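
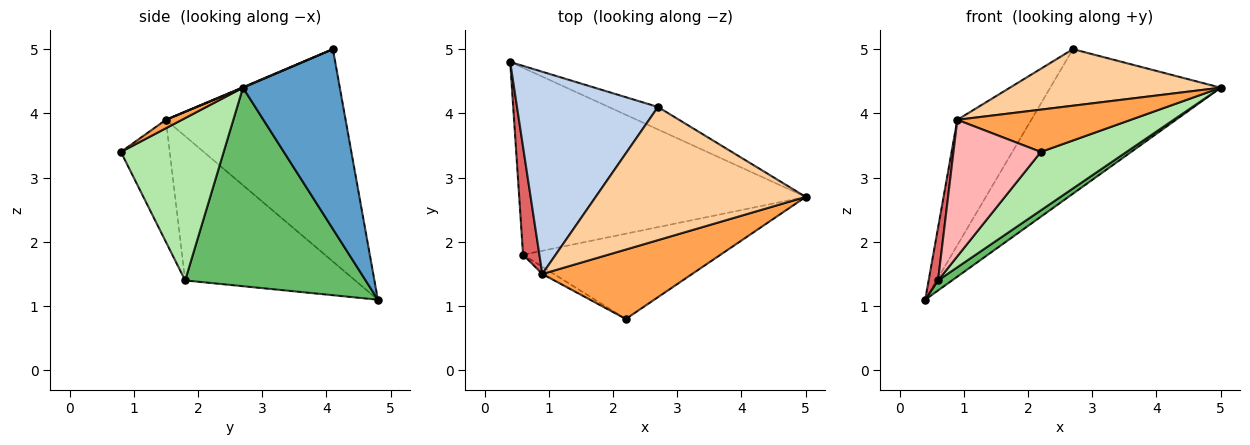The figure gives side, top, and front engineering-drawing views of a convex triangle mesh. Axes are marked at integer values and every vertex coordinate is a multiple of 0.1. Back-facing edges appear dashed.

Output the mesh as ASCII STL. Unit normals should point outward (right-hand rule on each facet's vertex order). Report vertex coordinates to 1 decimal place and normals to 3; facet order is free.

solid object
 facet normal 0.490 0.862 -0.134
  outer loop
   vertex 2.7 4.1 5.0
   vertex 5.0 2.7 4.4
   vertex 0.4 4.8 1.1
  endloop
 endfacet
 facet normal -0.788 0.324 0.523
  outer loop
   vertex 0.9 1.5 3.9
   vertex 2.7 4.1 5.0
   vertex 0.4 4.8 1.1
  endloop
 endfacet
 facet normal 0.048 -0.520 0.853
  outer loop
   vertex 0.9 1.5 3.9
   vertex 2.2 0.8 3.4
   vertex 5.0 2.7 4.4
  endloop
 endfacet
 facet normal 0.002 -0.391 0.920
  outer loop
   vertex 0.9 1.5 3.9
   vertex 5.0 2.7 4.4
   vertex 2.7 4.1 5.0
  endloop
 endfacet
 facet normal 0.569 -0.044 -0.821
  outer loop
   vertex 0.6 1.8 1.4
   vertex 0.4 4.8 1.1
   vertex 5.0 2.7 4.4
  endloop
 endfacet
 facet normal 0.561 -0.468 -0.683
  outer loop
   vertex 0.6 1.8 1.4
   vertex 5.0 2.7 4.4
   vertex 2.2 0.8 3.4
  endloop
 endfacet
 facet normal -0.992 -0.055 0.112
  outer loop
   vertex 0.6 1.8 1.4
   vertex 0.9 1.5 3.9
   vertex 0.4 4.8 1.1
  endloop
 endfacet
 facet normal -0.487 -0.872 -0.046
  outer loop
   vertex 0.6 1.8 1.4
   vertex 2.2 0.8 3.4
   vertex 0.9 1.5 3.9
  endloop
 endfacet
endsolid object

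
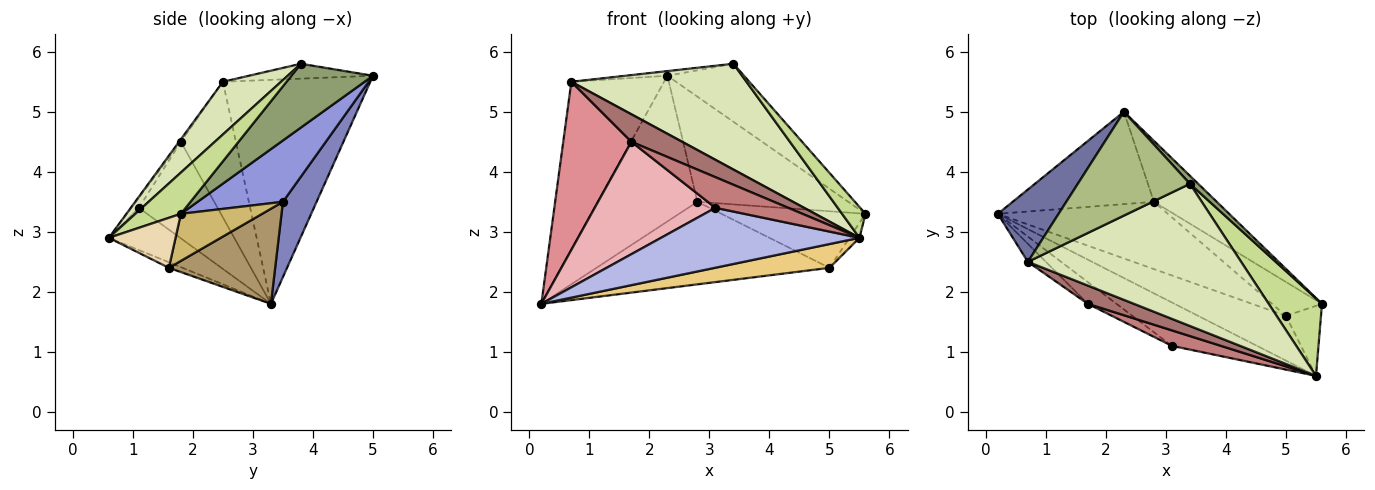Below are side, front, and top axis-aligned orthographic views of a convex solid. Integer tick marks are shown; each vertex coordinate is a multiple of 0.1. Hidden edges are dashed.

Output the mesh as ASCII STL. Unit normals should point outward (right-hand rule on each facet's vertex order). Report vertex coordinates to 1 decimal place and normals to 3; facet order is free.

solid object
 facet normal -0.825 0.519 0.224
  outer loop
   vertex 0.7 2.5 5.5
   vertex 2.3 5.0 5.6
   vertex 0.2 3.3 1.8
  endloop
 endfacet
 facet normal 0.274 0.812 -0.515
  outer loop
   vertex 2.8 3.5 3.5
   vertex 0.2 3.3 1.8
   vertex 2.3 5.0 5.6
  endloop
 endfacet
 facet normal 0.440 0.777 -0.450
  outer loop
   vertex 2.8 3.5 3.5
   vertex 2.3 5.0 5.6
   vertex 5.6 1.8 3.3
  endloop
 endfacet
 facet normal -0.279 -0.778 -0.563
  outer loop
   vertex 3.1 1.1 3.4
   vertex 0.2 3.3 1.8
   vertex 5.5 0.6 2.9
  endloop
 endfacet
 facet normal 0.726 0.681 0.094
  outer loop
   vertex 3.4 3.8 5.8
   vertex 5.6 1.8 3.3
   vertex 2.3 5.0 5.6
  endloop
 endfacet
 facet normal -0.131 0.045 0.990
  outer loop
   vertex 3.4 3.8 5.8
   vertex 2.3 5.0 5.6
   vertex 0.7 2.5 5.5
  endloop
 endfacet
 facet normal 0.584 -0.300 0.754
  outer loop
   vertex 3.4 3.8 5.8
   vertex 5.5 0.6 2.9
   vertex 5.6 1.8 3.3
  endloop
 endfacet
 facet normal 0.194 -0.586 0.787
  outer loop
   vertex 3.4 3.8 5.8
   vertex 0.7 2.5 5.5
   vertex 5.5 0.6 2.9
  endloop
 endfacet
 facet normal 0.333 0.731 -0.596
  outer loop
   vertex 5.0 1.6 2.4
   vertex 0.2 3.3 1.8
   vertex 2.8 3.5 3.5
  endloop
 endfacet
 facet normal 0.436 0.772 -0.462
  outer loop
   vertex 5.0 1.6 2.4
   vertex 2.8 3.5 3.5
   vertex 5.6 1.8 3.3
  endloop
 endfacet
 facet normal -0.056 -0.469 -0.882
  outer loop
   vertex 5.0 1.6 2.4
   vertex 5.5 0.6 2.9
   vertex 0.2 3.3 1.8
  endloop
 endfacet
 facet normal 0.813 0.122 -0.569
  outer loop
   vertex 5.0 1.6 2.4
   vertex 5.6 1.8 3.3
   vertex 5.5 0.6 2.9
  endloop
 endfacet
 facet normal -0.030 -0.833 0.553
  outer loop
   vertex 1.7 1.8 4.5
   vertex 5.5 0.6 2.9
   vertex 0.7 2.5 5.5
  endloop
 endfacet
 facet normal -0.092 -0.889 0.449
  outer loop
   vertex 1.7 1.8 4.5
   vertex 3.1 1.1 3.4
   vertex 5.5 0.6 2.9
  endloop
 endfacet
 facet normal -0.626 -0.775 -0.083
  outer loop
   vertex 1.7 1.8 4.5
   vertex 0.7 2.5 5.5
   vertex 0.2 3.3 1.8
  endloop
 endfacet
 facet normal -0.539 -0.827 -0.160
  outer loop
   vertex 1.7 1.8 4.5
   vertex 0.2 3.3 1.8
   vertex 3.1 1.1 3.4
  endloop
 endfacet
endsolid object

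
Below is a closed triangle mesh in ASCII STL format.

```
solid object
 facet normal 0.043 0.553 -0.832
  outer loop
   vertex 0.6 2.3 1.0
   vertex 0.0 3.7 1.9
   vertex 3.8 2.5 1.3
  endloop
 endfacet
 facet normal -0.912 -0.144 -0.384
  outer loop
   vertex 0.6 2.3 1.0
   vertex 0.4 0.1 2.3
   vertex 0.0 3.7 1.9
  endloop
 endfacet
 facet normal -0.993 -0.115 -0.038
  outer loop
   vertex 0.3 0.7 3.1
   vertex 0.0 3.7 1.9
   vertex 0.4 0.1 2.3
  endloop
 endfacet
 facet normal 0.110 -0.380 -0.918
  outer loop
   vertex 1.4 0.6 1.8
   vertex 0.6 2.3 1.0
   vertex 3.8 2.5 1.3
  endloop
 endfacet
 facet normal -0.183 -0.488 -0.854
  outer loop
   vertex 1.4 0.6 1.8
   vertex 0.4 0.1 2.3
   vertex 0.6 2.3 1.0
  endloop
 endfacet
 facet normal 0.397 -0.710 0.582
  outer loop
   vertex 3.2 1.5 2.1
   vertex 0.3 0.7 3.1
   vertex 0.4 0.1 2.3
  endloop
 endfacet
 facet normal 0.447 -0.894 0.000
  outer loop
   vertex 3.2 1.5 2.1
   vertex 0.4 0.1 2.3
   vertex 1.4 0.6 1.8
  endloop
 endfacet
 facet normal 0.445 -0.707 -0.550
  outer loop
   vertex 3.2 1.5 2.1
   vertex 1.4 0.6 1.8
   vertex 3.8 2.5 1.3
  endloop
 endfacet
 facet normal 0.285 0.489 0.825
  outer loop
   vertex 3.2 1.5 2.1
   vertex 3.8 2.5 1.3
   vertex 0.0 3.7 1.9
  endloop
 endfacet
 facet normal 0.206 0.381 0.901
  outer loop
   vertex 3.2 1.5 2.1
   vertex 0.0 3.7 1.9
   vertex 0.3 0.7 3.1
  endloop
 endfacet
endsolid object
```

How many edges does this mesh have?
15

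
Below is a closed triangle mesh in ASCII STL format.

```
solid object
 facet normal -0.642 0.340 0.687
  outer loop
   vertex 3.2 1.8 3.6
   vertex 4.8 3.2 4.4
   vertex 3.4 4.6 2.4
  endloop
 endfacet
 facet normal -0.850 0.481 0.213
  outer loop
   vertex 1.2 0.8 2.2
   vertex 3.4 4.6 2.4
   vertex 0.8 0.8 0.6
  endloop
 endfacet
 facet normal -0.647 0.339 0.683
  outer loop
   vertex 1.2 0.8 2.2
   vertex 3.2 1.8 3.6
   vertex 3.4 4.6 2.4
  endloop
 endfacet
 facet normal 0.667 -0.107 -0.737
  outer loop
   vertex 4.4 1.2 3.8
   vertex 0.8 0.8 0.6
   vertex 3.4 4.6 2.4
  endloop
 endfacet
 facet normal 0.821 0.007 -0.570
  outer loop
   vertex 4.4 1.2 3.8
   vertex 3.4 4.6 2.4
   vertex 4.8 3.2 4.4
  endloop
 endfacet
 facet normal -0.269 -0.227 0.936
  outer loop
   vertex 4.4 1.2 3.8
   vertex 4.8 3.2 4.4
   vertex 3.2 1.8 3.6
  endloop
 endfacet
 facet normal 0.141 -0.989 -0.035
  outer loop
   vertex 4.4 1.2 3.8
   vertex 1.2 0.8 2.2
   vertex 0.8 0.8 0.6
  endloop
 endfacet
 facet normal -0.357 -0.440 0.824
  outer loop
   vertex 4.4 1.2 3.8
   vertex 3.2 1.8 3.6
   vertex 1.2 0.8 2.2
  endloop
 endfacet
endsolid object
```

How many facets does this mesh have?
8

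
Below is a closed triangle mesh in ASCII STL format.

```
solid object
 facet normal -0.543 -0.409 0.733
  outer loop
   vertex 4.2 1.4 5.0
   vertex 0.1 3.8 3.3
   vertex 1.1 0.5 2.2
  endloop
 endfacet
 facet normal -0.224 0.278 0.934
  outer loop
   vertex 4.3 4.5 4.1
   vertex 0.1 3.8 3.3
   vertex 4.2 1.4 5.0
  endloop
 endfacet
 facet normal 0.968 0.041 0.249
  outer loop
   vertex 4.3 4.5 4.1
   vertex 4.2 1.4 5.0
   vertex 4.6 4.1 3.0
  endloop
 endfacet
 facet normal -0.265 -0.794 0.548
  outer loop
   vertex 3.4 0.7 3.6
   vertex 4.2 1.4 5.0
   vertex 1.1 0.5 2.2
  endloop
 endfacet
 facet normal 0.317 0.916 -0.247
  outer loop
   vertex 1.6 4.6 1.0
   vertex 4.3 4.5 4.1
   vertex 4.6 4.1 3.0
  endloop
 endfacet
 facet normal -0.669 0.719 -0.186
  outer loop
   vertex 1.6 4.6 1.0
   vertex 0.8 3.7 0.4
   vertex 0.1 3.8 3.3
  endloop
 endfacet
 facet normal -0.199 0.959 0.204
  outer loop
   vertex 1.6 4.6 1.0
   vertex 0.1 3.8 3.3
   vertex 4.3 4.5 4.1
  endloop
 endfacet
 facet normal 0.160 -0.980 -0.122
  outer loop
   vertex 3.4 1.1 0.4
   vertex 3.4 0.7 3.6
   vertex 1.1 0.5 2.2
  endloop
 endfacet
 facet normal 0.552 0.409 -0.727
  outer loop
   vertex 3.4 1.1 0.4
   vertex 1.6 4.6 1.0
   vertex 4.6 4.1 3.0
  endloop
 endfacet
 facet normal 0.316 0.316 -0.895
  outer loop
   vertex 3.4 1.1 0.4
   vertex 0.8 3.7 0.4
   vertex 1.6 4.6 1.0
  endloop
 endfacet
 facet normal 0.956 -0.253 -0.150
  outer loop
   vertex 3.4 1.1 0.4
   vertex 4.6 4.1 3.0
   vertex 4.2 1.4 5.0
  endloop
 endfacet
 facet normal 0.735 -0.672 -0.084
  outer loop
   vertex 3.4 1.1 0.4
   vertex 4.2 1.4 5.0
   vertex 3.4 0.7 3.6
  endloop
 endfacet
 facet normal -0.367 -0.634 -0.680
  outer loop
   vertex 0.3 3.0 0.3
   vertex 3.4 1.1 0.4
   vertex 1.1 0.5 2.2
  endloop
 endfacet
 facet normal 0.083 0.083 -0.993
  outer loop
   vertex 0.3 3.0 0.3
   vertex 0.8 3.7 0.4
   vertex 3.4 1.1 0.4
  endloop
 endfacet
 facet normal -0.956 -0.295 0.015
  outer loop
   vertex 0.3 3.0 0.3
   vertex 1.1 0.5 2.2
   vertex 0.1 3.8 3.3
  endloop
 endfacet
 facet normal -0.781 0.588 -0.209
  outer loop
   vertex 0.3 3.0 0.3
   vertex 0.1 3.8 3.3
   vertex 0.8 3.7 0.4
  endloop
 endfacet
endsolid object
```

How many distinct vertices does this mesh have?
10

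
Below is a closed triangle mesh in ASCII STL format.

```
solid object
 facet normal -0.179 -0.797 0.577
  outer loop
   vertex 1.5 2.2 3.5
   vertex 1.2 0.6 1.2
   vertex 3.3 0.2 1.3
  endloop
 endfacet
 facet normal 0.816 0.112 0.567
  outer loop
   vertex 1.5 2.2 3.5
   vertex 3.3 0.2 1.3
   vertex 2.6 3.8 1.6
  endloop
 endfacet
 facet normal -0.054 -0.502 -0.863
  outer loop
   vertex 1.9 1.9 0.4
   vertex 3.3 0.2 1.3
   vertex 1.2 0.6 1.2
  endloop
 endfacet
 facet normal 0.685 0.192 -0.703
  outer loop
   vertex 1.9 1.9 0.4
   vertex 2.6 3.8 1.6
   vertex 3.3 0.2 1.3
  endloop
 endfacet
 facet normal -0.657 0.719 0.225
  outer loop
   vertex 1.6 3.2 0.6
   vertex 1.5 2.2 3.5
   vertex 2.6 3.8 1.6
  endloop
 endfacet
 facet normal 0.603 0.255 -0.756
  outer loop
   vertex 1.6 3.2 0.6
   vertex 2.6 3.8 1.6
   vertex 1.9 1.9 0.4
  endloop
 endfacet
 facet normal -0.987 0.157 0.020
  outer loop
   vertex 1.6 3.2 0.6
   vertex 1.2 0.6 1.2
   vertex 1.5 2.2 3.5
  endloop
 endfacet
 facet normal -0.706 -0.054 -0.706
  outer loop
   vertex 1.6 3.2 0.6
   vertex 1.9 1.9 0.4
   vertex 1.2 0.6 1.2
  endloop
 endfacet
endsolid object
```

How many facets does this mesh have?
8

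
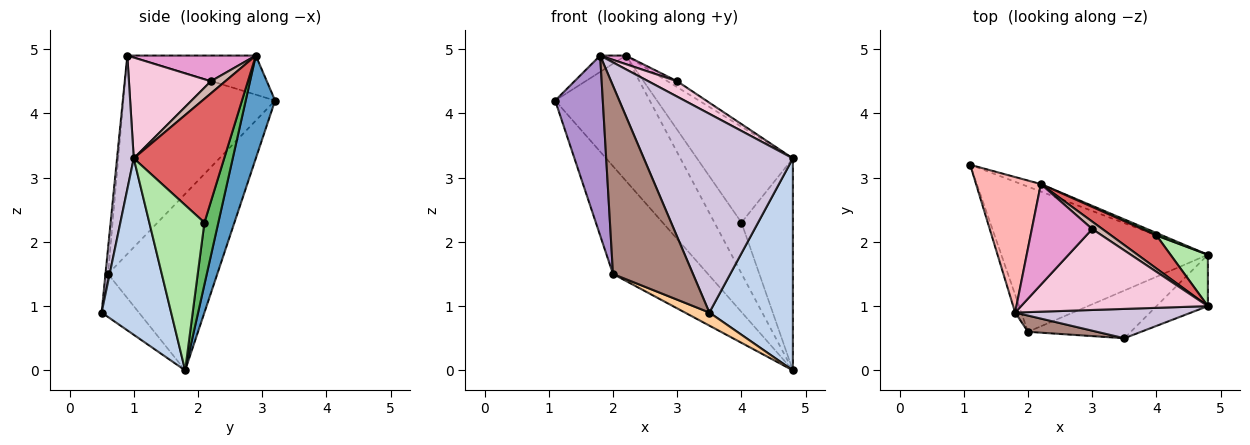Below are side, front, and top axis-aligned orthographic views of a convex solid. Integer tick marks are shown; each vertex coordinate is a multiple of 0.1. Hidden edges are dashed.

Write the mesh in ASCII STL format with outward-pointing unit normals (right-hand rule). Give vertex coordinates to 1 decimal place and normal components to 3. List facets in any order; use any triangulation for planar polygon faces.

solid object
 facet normal 0.296 0.953 -0.057
  outer loop
   vertex 2.2 2.9 4.9
   vertex 4.8 1.8 0.0
   vertex 1.1 3.2 4.2
  endloop
 endfacet
 facet normal 0.629 -0.756 -0.183
  outer loop
   vertex 4.8 1.0 3.3
   vertex 3.5 0.5 0.9
   vertex 4.8 1.8 0.0
  endloop
 endfacet
 facet normal -0.565 0.492 -0.662
  outer loop
   vertex 2.0 0.6 1.5
   vertex 1.1 3.2 4.2
   vertex 4.8 1.8 0.0
  endloop
 endfacet
 facet normal -0.374 -0.245 -0.894
  outer loop
   vertex 2.0 0.6 1.5
   vertex 4.8 1.8 0.0
   vertex 3.5 0.5 0.9
  endloop
 endfacet
 facet normal 0.457 0.888 0.043
  outer loop
   vertex 4.0 2.1 2.3
   vertex 4.8 1.8 0.0
   vertex 2.2 2.9 4.9
  endloop
 endfacet
 facet normal 0.721 0.673 0.163
  outer loop
   vertex 4.0 2.1 2.3
   vertex 4.8 1.0 3.3
   vertex 4.8 1.8 0.0
  endloop
 endfacet
 facet normal 0.666 0.706 0.244
  outer loop
   vertex 4.0 2.1 2.3
   vertex 2.2 2.9 4.9
   vertex 4.8 1.0 3.3
  endloop
 endfacet
 facet normal -0.514 0.103 0.852
  outer loop
   vertex 1.8 0.9 4.9
   vertex 2.2 2.9 4.9
   vertex 1.1 3.2 4.2
  endloop
 endfacet
 facet normal -0.954 -0.299 -0.030
  outer loop
   vertex 1.8 0.9 4.9
   vertex 1.1 3.2 4.2
   vertex 2.0 0.6 1.5
  endloop
 endfacet
 facet normal 0.110 -0.983 0.145
  outer loop
   vertex 1.8 0.9 4.9
   vertex 3.5 0.5 0.9
   vertex 4.8 1.0 3.3
  endloop
 endfacet
 facet normal -0.032 -0.996 0.086
  outer loop
   vertex 1.8 0.9 4.9
   vertex 2.0 0.6 1.5
   vertex 3.5 0.5 0.9
  endloop
 endfacet
 facet normal 0.684 0.456 0.570
  outer loop
   vertex 3.0 2.2 4.5
   vertex 4.8 1.0 3.3
   vertex 2.2 2.9 4.9
  endloop
 endfacet
 facet normal 0.390 -0.078 0.917
  outer loop
   vertex 3.0 2.2 4.5
   vertex 2.2 2.9 4.9
   vertex 1.8 0.9 4.9
  endloop
 endfacet
 facet normal 0.468 -0.165 0.868
  outer loop
   vertex 3.0 2.2 4.5
   vertex 1.8 0.9 4.9
   vertex 4.8 1.0 3.3
  endloop
 endfacet
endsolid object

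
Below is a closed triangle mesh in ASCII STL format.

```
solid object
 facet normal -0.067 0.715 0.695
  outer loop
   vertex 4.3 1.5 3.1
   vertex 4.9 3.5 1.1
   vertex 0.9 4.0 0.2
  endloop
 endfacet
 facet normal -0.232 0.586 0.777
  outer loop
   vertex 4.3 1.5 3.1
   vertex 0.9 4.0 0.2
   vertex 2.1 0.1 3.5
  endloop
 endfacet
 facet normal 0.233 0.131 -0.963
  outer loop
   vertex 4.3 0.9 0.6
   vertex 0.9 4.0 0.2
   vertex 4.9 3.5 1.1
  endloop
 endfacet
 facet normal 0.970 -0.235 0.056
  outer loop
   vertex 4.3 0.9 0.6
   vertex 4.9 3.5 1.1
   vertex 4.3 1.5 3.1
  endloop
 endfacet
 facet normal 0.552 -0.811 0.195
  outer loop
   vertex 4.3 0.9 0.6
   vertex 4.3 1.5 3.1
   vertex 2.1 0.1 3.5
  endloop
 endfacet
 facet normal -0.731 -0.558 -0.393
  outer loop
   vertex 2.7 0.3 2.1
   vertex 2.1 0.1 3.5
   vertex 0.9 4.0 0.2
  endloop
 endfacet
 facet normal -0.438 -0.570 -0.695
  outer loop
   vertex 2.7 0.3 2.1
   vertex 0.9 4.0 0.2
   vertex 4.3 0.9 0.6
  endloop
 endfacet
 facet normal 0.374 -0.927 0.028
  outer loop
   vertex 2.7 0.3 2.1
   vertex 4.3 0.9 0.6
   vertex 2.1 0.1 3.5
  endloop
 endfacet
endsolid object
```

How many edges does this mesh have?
12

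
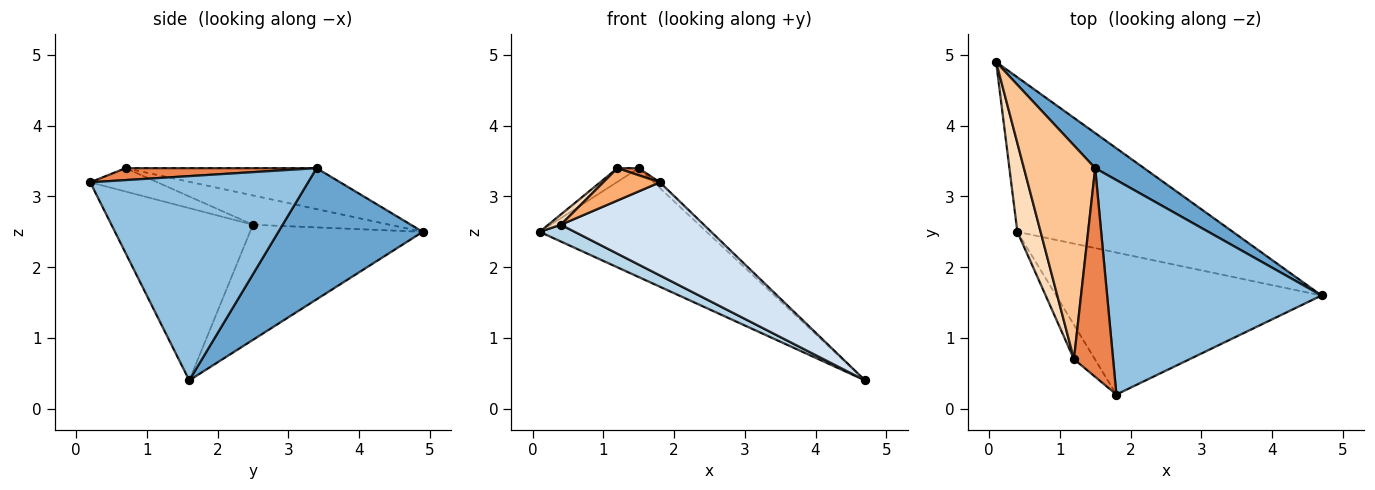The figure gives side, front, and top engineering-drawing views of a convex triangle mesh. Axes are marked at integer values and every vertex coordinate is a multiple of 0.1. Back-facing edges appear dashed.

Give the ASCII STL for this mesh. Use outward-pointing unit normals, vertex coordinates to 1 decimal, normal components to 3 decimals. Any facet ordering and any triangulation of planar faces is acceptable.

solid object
 facet normal 0.635 0.735 0.237
  outer loop
   vertex 1.5 3.4 3.4
   vertex 4.7 1.6 0.4
   vertex 0.1 4.9 2.5
  endloop
 endfacet
 facet normal 0.690 0.019 0.724
  outer loop
   vertex 1.5 3.4 3.4
   vertex 1.8 0.2 3.2
   vertex 4.7 1.6 0.4
  endloop
 endfacet
 facet normal -0.469 -0.095 -0.878
  outer loop
   vertex 0.4 2.5 2.6
   vertex 0.1 4.9 2.5
   vertex 4.7 1.6 0.4
  endloop
 endfacet
 facet normal -0.477 -0.482 -0.735
  outer loop
   vertex 0.4 2.5 2.6
   vertex 4.7 1.6 0.4
   vertex 1.8 0.2 3.2
  endloop
 endfacet
 facet normal 0.292 -0.032 0.956
  outer loop
   vertex 1.2 0.7 3.4
   vertex 1.8 0.2 3.2
   vertex 1.5 3.4 3.4
  endloop
 endfacet
 facet normal -0.631 -0.532 -0.565
  outer loop
   vertex 1.2 0.7 3.4
   vertex 0.4 2.5 2.6
   vertex 1.8 0.2 3.2
  endloop
 endfacet
 facet normal -0.497 0.055 0.866
  outer loop
   vertex 1.2 0.7 3.4
   vertex 1.5 3.4 3.4
   vertex 0.1 4.9 2.5
  endloop
 endfacet
 facet normal -0.781 -0.072 0.620
  outer loop
   vertex 1.2 0.7 3.4
   vertex 0.1 4.9 2.5
   vertex 0.4 2.5 2.6
  endloop
 endfacet
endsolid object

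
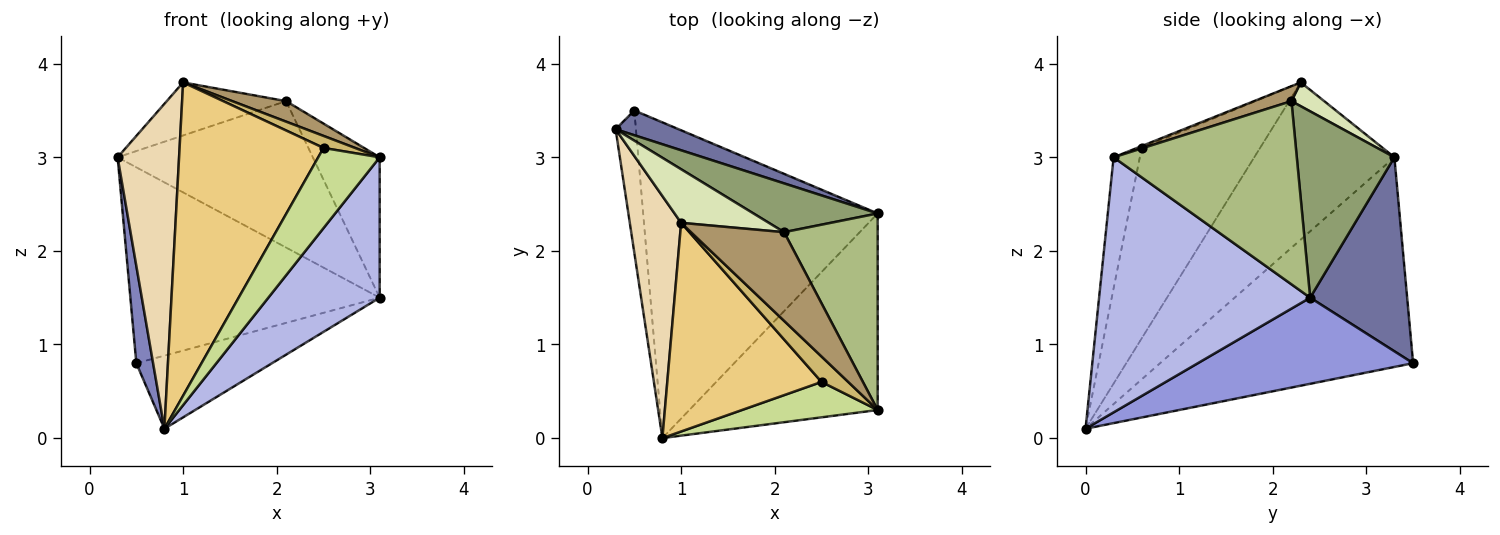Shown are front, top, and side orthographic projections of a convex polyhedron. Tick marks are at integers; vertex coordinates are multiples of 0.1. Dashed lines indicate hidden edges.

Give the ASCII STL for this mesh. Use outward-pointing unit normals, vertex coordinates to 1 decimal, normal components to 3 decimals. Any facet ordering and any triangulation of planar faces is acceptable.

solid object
 facet normal 0.360 0.926 0.117
  outer loop
   vertex 0.5 3.5 0.8
   vertex 0.3 3.3 3.0
   vertex 3.1 2.4 1.5
  endloop
 endfacet
 facet normal -0.993 -0.066 -0.096
  outer loop
   vertex 0.5 3.5 0.8
   vertex 0.8 0.0 0.1
   vertex 0.3 3.3 3.0
  endloop
 endfacet
 facet normal 0.337 0.212 -0.917
  outer loop
   vertex 0.5 3.5 0.8
   vertex 3.1 2.4 1.5
   vertex 0.8 0.0 0.1
  endloop
 endfacet
 facet normal 0.740 -0.391 -0.547
  outer loop
   vertex 3.1 0.3 3.0
   vertex 0.8 0.0 0.1
   vertex 3.1 2.4 1.5
  endloop
 endfacet
 facet normal 0.429 0.857 0.286
  outer loop
   vertex 2.1 2.2 3.6
   vertex 3.1 2.4 1.5
   vertex 0.3 3.3 3.0
  endloop
 endfacet
 facet normal 0.847 0.309 0.433
  outer loop
   vertex 2.1 2.2 3.6
   vertex 3.1 0.3 3.0
   vertex 3.1 2.4 1.5
  endloop
 endfacet
 facet normal -0.363 -0.852 0.376
  outer loop
   vertex 2.5 0.6 3.1
   vertex 0.8 0.0 0.1
   vertex 3.1 0.3 3.0
  endloop
 endfacet
 facet normal 0.190 0.691 0.698
  outer loop
   vertex 1.0 2.3 3.8
   vertex 2.1 2.2 3.6
   vertex 0.3 3.3 3.0
  endloop
 endfacet
 facet normal 0.155 -0.223 0.963
  outer loop
   vertex 1.0 2.3 3.8
   vertex 3.1 0.3 3.0
   vertex 2.1 2.2 3.6
  endloop
 endfacet
 facet normal -0.063 -0.427 0.902
  outer loop
   vertex 1.0 2.3 3.8
   vertex 2.5 0.6 3.1
   vertex 3.1 0.3 3.0
  endloop
 endfacet
 facet normal -0.565 -0.687 0.457
  outer loop
   vertex 1.0 2.3 3.8
   vertex 0.8 0.0 0.1
   vertex 2.5 0.6 3.1
  endloop
 endfacet
 facet normal -0.877 -0.385 0.287
  outer loop
   vertex 1.0 2.3 3.8
   vertex 0.3 3.3 3.0
   vertex 0.8 0.0 0.1
  endloop
 endfacet
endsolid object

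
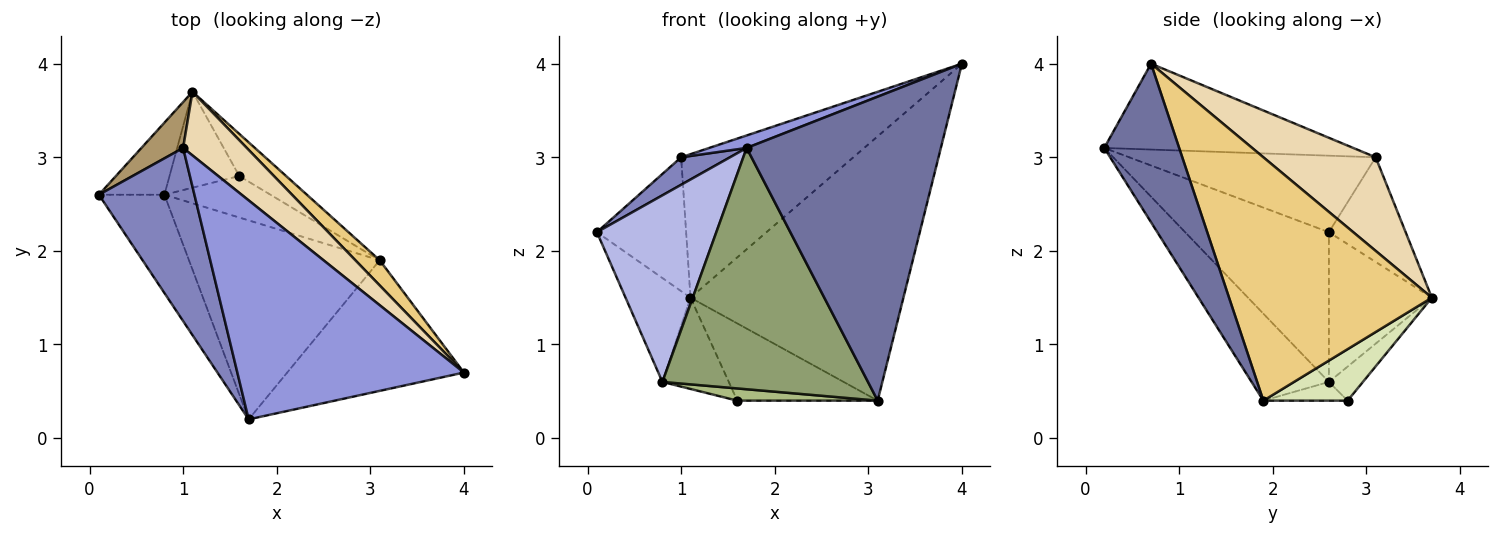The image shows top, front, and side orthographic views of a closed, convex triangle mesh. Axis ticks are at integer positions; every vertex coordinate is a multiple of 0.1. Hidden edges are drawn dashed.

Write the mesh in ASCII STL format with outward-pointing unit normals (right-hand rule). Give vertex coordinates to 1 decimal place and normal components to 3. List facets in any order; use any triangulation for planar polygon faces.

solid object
 facet normal 0.334 -0.866 -0.372
  outer loop
   vertex 3.1 1.9 0.4
   vertex 4.0 0.7 4.0
   vertex 1.7 0.2 3.1
  endloop
 endfacet
 facet normal -0.620 -0.123 0.775
  outer loop
   vertex 1.0 3.1 3.0
   vertex 0.1 2.6 2.2
   vertex 1.7 0.2 3.1
  endloop
 endfacet
 facet normal -0.354 -0.053 0.934
  outer loop
   vertex 1.0 3.1 3.0
   vertex 1.7 0.2 3.1
   vertex 4.0 0.7 4.0
  endloop
 endfacet
 facet normal -0.729 -0.606 -0.319
  outer loop
   vertex 0.8 2.6 0.6
   vertex 1.7 0.2 3.1
   vertex 0.1 2.6 2.2
  endloop
 endfacet
 facet normal -0.279 -0.741 -0.611
  outer loop
   vertex 0.8 2.6 0.6
   vertex 3.1 1.9 0.4
   vertex 1.7 0.2 3.1
  endloop
 endfacet
 facet normal -0.167 -0.278 -0.946
  outer loop
   vertex 0.8 2.6 0.6
   vertex 1.6 2.8 0.4
   vertex 3.1 1.9 0.4
  endloop
 endfacet
 facet normal -0.333 0.650 -0.683
  outer loop
   vertex 1.1 3.7 1.5
   vertex 1.6 2.8 0.4
   vertex 0.8 2.6 0.6
  endloop
 endfacet
 facet normal 0.466 0.777 -0.424
  outer loop
   vertex 1.1 3.7 1.5
   vertex 3.1 1.9 0.4
   vertex 1.6 2.8 0.4
  endloop
 endfacet
 facet normal -0.631 0.734 0.251
  outer loop
   vertex 1.1 3.7 1.5
   vertex 0.1 2.6 2.2
   vertex 1.0 3.1 3.0
  endloop
 endfacet
 facet normal -0.793 0.500 -0.347
  outer loop
   vertex 1.1 3.7 1.5
   vertex 0.8 2.6 0.6
   vertex 0.1 2.6 2.2
  endloop
 endfacet
 facet normal 0.688 0.722 0.069
  outer loop
   vertex 1.1 3.7 1.5
   vertex 4.0 0.7 4.0
   vertex 3.1 1.9 0.4
  endloop
 endfacet
 facet normal 0.512 0.785 0.348
  outer loop
   vertex 1.1 3.7 1.5
   vertex 1.0 3.1 3.0
   vertex 4.0 0.7 4.0
  endloop
 endfacet
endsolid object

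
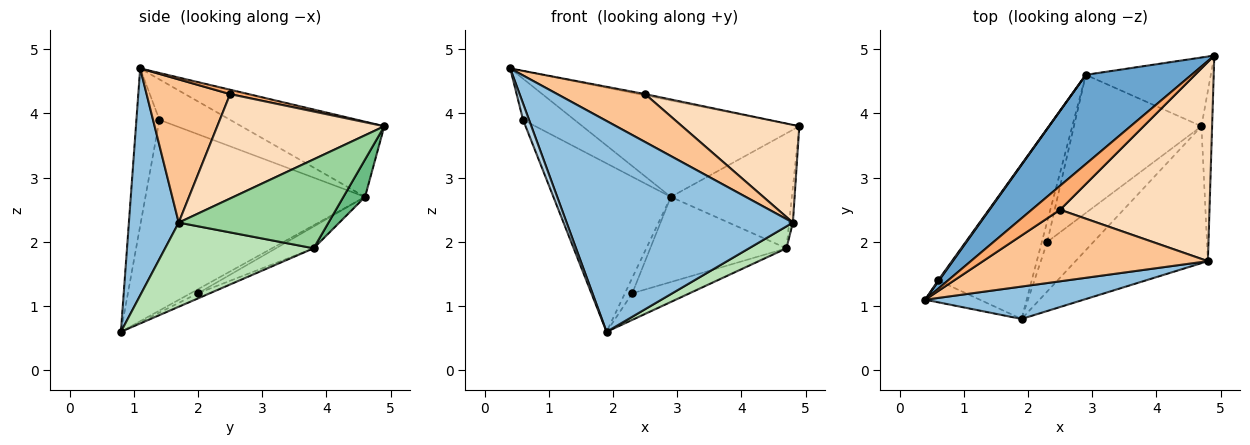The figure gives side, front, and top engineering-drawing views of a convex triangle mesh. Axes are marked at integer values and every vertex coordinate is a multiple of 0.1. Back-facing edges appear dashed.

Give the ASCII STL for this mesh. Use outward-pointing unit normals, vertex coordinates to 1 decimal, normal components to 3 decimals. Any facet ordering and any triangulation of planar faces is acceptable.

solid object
 facet normal -0.435 0.661 0.612
  outer loop
   vertex 2.9 4.6 2.7
   vertex 0.4 1.1 4.7
   vertex 4.9 4.9 3.8
  endloop
 endfacet
 facet normal 0.213 -0.966 0.148
  outer loop
   vertex 4.8 1.7 2.3
   vertex 0.4 1.1 4.7
   vertex 1.9 0.8 0.6
  endloop
 endfacet
 facet normal -0.918 -0.237 -0.318
  outer loop
   vertex 0.6 1.4 3.9
   vertex 1.9 0.8 0.6
   vertex 0.4 1.1 4.7
  endloop
 endfacet
 facet normal -0.809 0.588 0.018
  outer loop
   vertex 0.6 1.4 3.9
   vertex 0.4 1.1 4.7
   vertex 2.9 4.6 2.7
  endloop
 endfacet
 facet normal -0.809 0.433 -0.397
  outer loop
   vertex 0.6 1.4 3.9
   vertex 2.9 4.6 2.7
   vertex 1.9 0.8 0.6
  endloop
 endfacet
 facet normal 0.153 0.053 0.987
  outer loop
   vertex 2.5 2.5 4.3
   vertex 4.9 4.9 3.8
   vertex 0.4 1.1 4.7
  endloop
 endfacet
 facet normal 0.468 -0.492 0.735
  outer loop
   vertex 2.5 2.5 4.3
   vertex 0.4 1.1 4.7
   vertex 4.8 1.7 2.3
  endloop
 endfacet
 facet normal 0.532 -0.373 0.760
  outer loop
   vertex 2.5 2.5 4.3
   vertex 4.8 1.7 2.3
   vertex 4.9 4.9 3.8
  endloop
 endfacet
 facet normal 0.152 0.848 -0.507
  outer loop
   vertex 4.7 3.8 1.9
   vertex 2.9 4.6 2.7
   vertex 4.9 4.9 3.8
  endloop
 endfacet
 facet normal 0.993 0.025 -0.119
  outer loop
   vertex 4.7 3.8 1.9
   vertex 4.9 4.9 3.8
   vertex 4.8 1.7 2.3
  endloop
 endfacet
 facet normal 0.532 -0.134 -0.836
  outer loop
   vertex 4.7 3.8 1.9
   vertex 4.8 1.7 2.3
   vertex 1.9 0.8 0.6
  endloop
 endfacet
 facet normal -0.514 0.514 -0.686
  outer loop
   vertex 2.3 2.0 1.2
   vertex 1.9 0.8 0.6
   vertex 2.9 4.6 2.7
  endloop
 endfacet
 facet normal -0.097 0.471 -0.877
  outer loop
   vertex 2.3 2.0 1.2
   vertex 4.7 3.8 1.9
   vertex 1.9 0.8 0.6
  endloop
 endfacet
 facet normal -0.144 0.519 -0.842
  outer loop
   vertex 2.3 2.0 1.2
   vertex 2.9 4.6 2.7
   vertex 4.7 3.8 1.9
  endloop
 endfacet
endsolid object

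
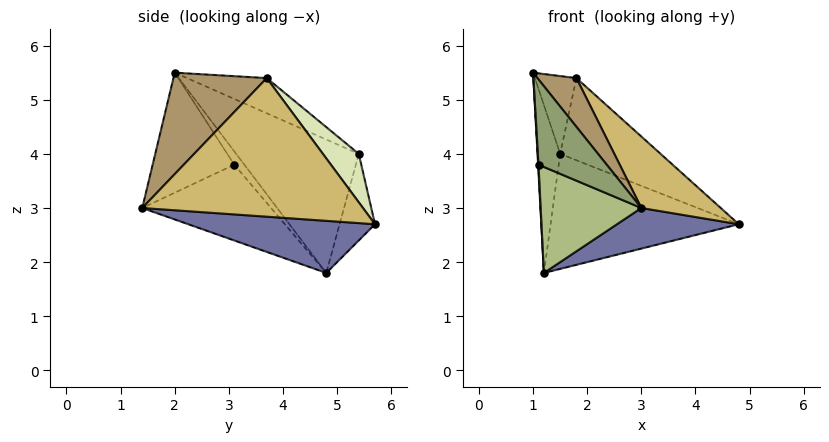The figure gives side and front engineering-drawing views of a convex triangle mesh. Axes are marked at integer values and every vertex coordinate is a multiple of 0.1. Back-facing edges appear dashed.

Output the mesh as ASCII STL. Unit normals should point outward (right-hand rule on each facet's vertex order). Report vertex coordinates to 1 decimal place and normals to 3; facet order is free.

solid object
 facet normal 0.281 -0.183 -0.942
  outer loop
   vertex 3.0 1.4 3.0
   vertex 1.2 4.8 1.8
   vertex 4.8 5.7 2.7
  endloop
 endfacet
 facet normal -0.980 0.181 0.084
  outer loop
   vertex 1.5 5.4 4.0
   vertex 1.2 4.8 1.8
   vertex 1.0 2.0 5.5
  endloop
 endfacet
 facet normal -0.180 0.955 -0.236
  outer loop
   vertex 1.5 5.4 4.0
   vertex 4.8 5.7 2.7
   vertex 1.2 4.8 1.8
  endloop
 endfacet
 facet normal -0.995 -0.043 -0.087
  outer loop
   vertex 1.1 3.1 3.8
   vertex 1.0 2.0 5.5
   vertex 1.2 4.8 1.8
  endloop
 endfacet
 facet normal -0.697 -0.583 -0.418
  outer loop
   vertex 1.1 3.1 3.8
   vertex 3.0 1.4 3.0
   vertex 1.0 2.0 5.5
  endloop
 endfacet
 facet normal -0.687 -0.537 -0.490
  outer loop
   vertex 1.1 3.1 3.8
   vertex 1.2 4.8 1.8
   vertex 3.0 1.4 3.0
  endloop
 endfacet
 facet normal -0.709 0.369 0.600
  outer loop
   vertex 1.8 3.7 5.4
   vertex 1.5 5.4 4.0
   vertex 1.0 2.0 5.5
  endloop
 endfacet
 facet normal 0.230 0.643 0.731
  outer loop
   vertex 1.8 3.7 5.4
   vertex 4.8 5.7 2.7
   vertex 1.5 5.4 4.0
  endloop
 endfacet
 facet normal 0.710 -0.296 0.639
  outer loop
   vertex 1.8 3.7 5.4
   vertex 1.0 2.0 5.5
   vertex 3.0 1.4 3.0
  endloop
 endfacet
 facet normal 0.737 -0.265 0.622
  outer loop
   vertex 1.8 3.7 5.4
   vertex 3.0 1.4 3.0
   vertex 4.8 5.7 2.7
  endloop
 endfacet
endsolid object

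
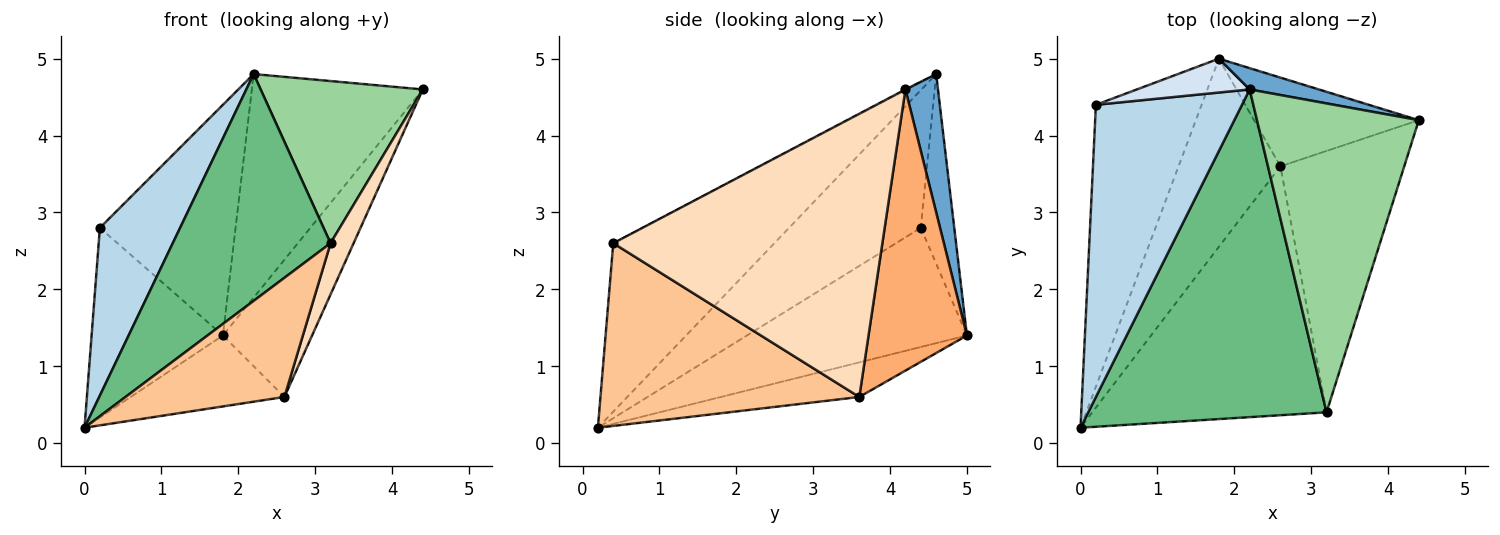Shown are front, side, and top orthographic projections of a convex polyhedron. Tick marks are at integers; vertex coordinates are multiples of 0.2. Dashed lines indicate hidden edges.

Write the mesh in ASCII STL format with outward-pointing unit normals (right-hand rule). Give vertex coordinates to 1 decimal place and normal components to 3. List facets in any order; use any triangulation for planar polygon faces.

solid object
 facet normal 0.186 0.978 0.093
  outer loop
   vertex 2.2 4.6 4.8
   vertex 4.4 4.2 4.6
   vertex 1.8 5.0 1.4
  endloop
 endfacet
 facet normal -0.683 0.408 -0.606
  outer loop
   vertex 0.2 4.4 2.8
   vertex 1.8 5.0 1.4
   vertex 0.0 0.2 0.2
  endloop
 endfacet
 facet normal -0.633 -0.386 0.671
  outer loop
   vertex 0.2 4.4 2.8
   vertex 0.0 0.2 0.2
   vertex 2.2 4.6 4.8
  endloop
 endfacet
 facet normal -0.237 0.961 0.141
  outer loop
   vertex 0.2 4.4 2.8
   vertex 2.2 4.6 4.8
   vertex 1.8 5.0 1.4
  endloop
 endfacet
 facet normal -0.303 0.336 -0.892
  outer loop
   vertex 2.6 3.6 0.6
   vertex 0.0 0.2 0.2
   vertex 1.8 5.0 1.4
  endloop
 endfacet
 facet normal 0.680 0.616 -0.398
  outer loop
   vertex 2.6 3.6 0.6
   vertex 1.8 5.0 1.4
   vertex 4.4 4.2 4.6
  endloop
 endfacet
 facet normal 0.575 -0.353 -0.738
  outer loop
   vertex 3.2 0.4 2.6
   vertex 0.0 0.2 0.2
   vertex 2.6 3.6 0.6
  endloop
 endfacet
 facet normal 0.913 -0.078 -0.399
  outer loop
   vertex 3.2 0.4 2.6
   vertex 2.6 3.6 0.6
   vertex 4.4 4.2 4.6
  endloop
 endfacet
 facet normal -0.502 -0.492 0.711
  outer loop
   vertex 3.2 0.4 2.6
   vertex 2.2 4.6 4.8
   vertex 0.0 0.2 0.2
  endloop
 endfacet
 facet normal -0.004 -0.465 0.885
  outer loop
   vertex 3.2 0.4 2.6
   vertex 4.4 4.2 4.6
   vertex 2.2 4.6 4.8
  endloop
 endfacet
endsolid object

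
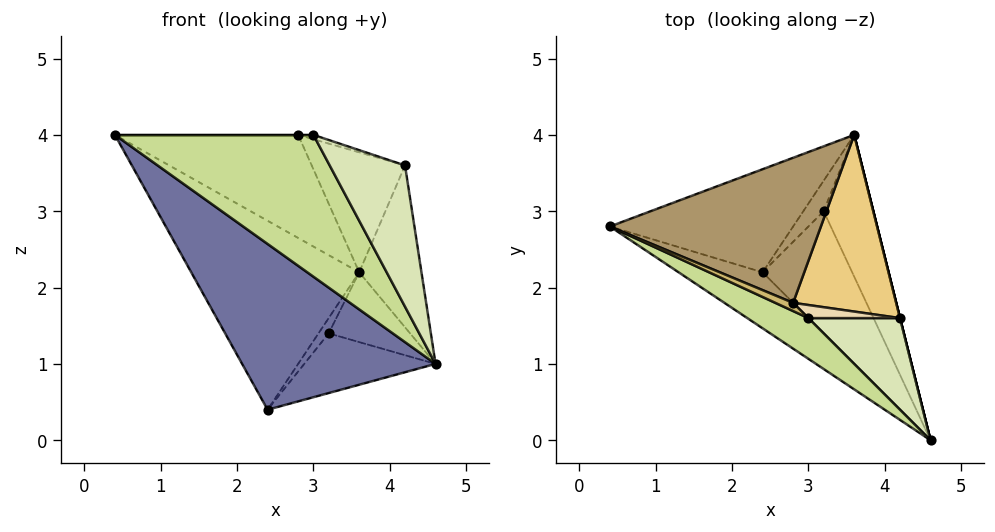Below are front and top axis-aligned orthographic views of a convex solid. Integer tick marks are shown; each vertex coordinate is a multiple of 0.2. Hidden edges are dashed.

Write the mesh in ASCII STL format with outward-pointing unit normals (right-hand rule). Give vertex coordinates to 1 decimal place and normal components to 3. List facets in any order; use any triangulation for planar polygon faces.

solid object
 facet normal -0.652 -0.718 -0.243
  outer loop
   vertex 2.4 2.2 0.4
   vertex 4.6 0.0 1.0
   vertex 0.4 2.8 4.0
  endloop
 endfacet
 facet normal -0.514 0.753 -0.411
  outer loop
   vertex 2.4 2.2 0.4
   vertex 0.4 2.8 4.0
   vertex 3.6 4.0 2.2
  endloop
 endfacet
 facet normal 0.970 0.243 0.000
  outer loop
   vertex 4.2 1.6 3.6
   vertex 4.6 0.0 1.0
   vertex 3.6 4.0 2.2
  endloop
 endfacet
 facet normal 0.568 0.364 -0.738
  outer loop
   vertex 3.2 3.0 1.4
   vertex 3.6 4.0 2.2
   vertex 4.6 0.0 1.0
  endloop
 endfacet
 facet normal 0.565 0.362 -0.742
  outer loop
   vertex 3.2 3.0 1.4
   vertex 4.6 0.0 1.0
   vertex 2.4 2.2 0.4
  endloop
 endfacet
 facet normal 0.557 0.371 -0.743
  outer loop
   vertex 3.2 3.0 1.4
   vertex 2.4 2.2 0.4
   vertex 3.6 4.0 2.2
  endloop
 endfacet
 facet normal -0.406 -0.879 0.252
  outer loop
   vertex 3.0 1.6 4.0
   vertex 0.4 2.8 4.0
   vertex 4.6 0.0 1.0
  endloop
 endfacet
 facet normal 0.178 -0.825 0.535
  outer loop
   vertex 3.0 1.6 4.0
   vertex 4.6 0.0 1.0
   vertex 4.2 1.6 3.6
  endloop
 endfacet
 facet normal 0.235 0.563 0.792
  outer loop
   vertex 2.8 1.8 4.0
   vertex 3.6 4.0 2.2
   vertex 0.4 2.8 4.0
  endloop
 endfacet
 facet normal 0.000 0.000 1.000
  outer loop
   vertex 2.8 1.8 4.0
   vertex 0.4 2.8 4.0
   vertex 3.0 1.6 4.0
  endloop
 endfacet
 facet normal 0.302 0.536 0.789
  outer loop
   vertex 2.8 1.8 4.0
   vertex 4.2 1.6 3.6
   vertex 3.6 4.0 2.2
  endloop
 endfacet
 facet normal 0.302 0.302 0.905
  outer loop
   vertex 2.8 1.8 4.0
   vertex 3.0 1.6 4.0
   vertex 4.2 1.6 3.6
  endloop
 endfacet
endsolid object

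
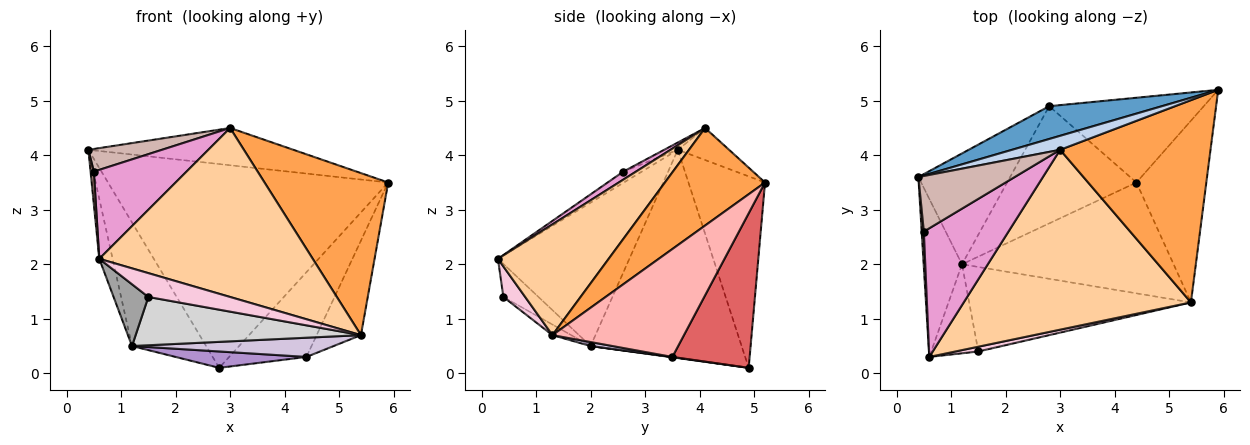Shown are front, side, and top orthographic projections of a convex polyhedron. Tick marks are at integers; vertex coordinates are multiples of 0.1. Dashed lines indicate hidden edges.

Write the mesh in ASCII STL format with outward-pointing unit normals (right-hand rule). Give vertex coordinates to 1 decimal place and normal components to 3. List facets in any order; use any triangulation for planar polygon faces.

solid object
 facet normal -0.261 0.953 0.153
  outer loop
   vertex 2.8 4.9 0.1
   vertex 0.4 3.6 4.1
   vertex 5.9 5.2 3.5
  endloop
 endfacet
 facet normal -0.228 0.912 0.342
  outer loop
   vertex 3.0 4.1 4.5
   vertex 5.9 5.2 3.5
   vertex 0.4 3.6 4.1
  endloop
 endfacet
 facet normal 0.452 -0.558 0.696
  outer loop
   vertex 3.0 4.1 4.5
   vertex 5.4 1.3 0.7
   vertex 5.9 5.2 3.5
  endloop
 endfacet
 facet normal 0.335 -0.645 0.687
  outer loop
   vertex 3.0 4.1 4.5
   vertex 0.6 0.3 2.1
   vertex 5.4 1.3 0.7
  endloop
 endfacet
 facet normal -0.961 0.097 -0.257
  outer loop
   vertex 1.2 2.0 0.5
   vertex 0.6 0.3 2.1
   vertex 0.4 3.6 4.1
  endloop
 endfacet
 facet normal -0.835 0.410 -0.368
  outer loop
   vertex 1.2 2.0 0.5
   vertex 0.4 3.6 4.1
   vertex 2.8 4.9 0.1
  endloop
 endfacet
 facet normal 0.577 0.577 -0.577
  outer loop
   vertex 4.4 3.5 0.3
   vertex 2.8 4.9 0.1
   vertex 5.9 5.2 3.5
  endloop
 endfacet
 facet normal 0.808 0.272 -0.523
  outer loop
   vertex 4.4 3.5 0.3
   vertex 5.9 5.2 3.5
   vertex 5.4 1.3 0.7
  endloop
 endfacet
 facet normal 0.003 -0.138 -0.990
  outer loop
   vertex 4.4 3.5 0.3
   vertex 1.2 2.0 0.5
   vertex 2.8 4.9 0.1
  endloop
 endfacet
 facet normal 0.018 -0.171 -0.985
  outer loop
   vertex 4.4 3.5 0.3
   vertex 5.4 1.3 0.7
   vertex 1.2 2.0 0.5
  endloop
 endfacet
 facet normal -0.968 -0.171 0.185
  outer loop
   vertex 0.5 2.6 3.7
   vertex 0.4 3.6 4.1
   vertex 0.6 0.3 2.1
  endloop
 endfacet
 facet normal -0.070 -0.376 0.924
  outer loop
   vertex 0.5 2.6 3.7
   vertex 3.0 4.1 4.5
   vertex 0.4 3.6 4.1
  endloop
 endfacet
 facet normal 0.078 -0.567 0.820
  outer loop
   vertex 0.5 2.6 3.7
   vertex 0.6 0.3 2.1
   vertex 3.0 4.1 4.5
  endloop
 endfacet
 facet normal 0.253 -0.949 0.190
  outer loop
   vertex 1.5 0.4 1.4
   vertex 5.4 1.3 0.7
   vertex 0.6 0.3 2.1
  endloop
 endfacet
 facet normal -0.499 -0.494 -0.712
  outer loop
   vertex 1.5 0.4 1.4
   vertex 0.6 0.3 2.1
   vertex 1.2 2.0 0.5
  endloop
 endfacet
 facet normal -0.041 -0.496 -0.868
  outer loop
   vertex 1.5 0.4 1.4
   vertex 1.2 2.0 0.5
   vertex 5.4 1.3 0.7
  endloop
 endfacet
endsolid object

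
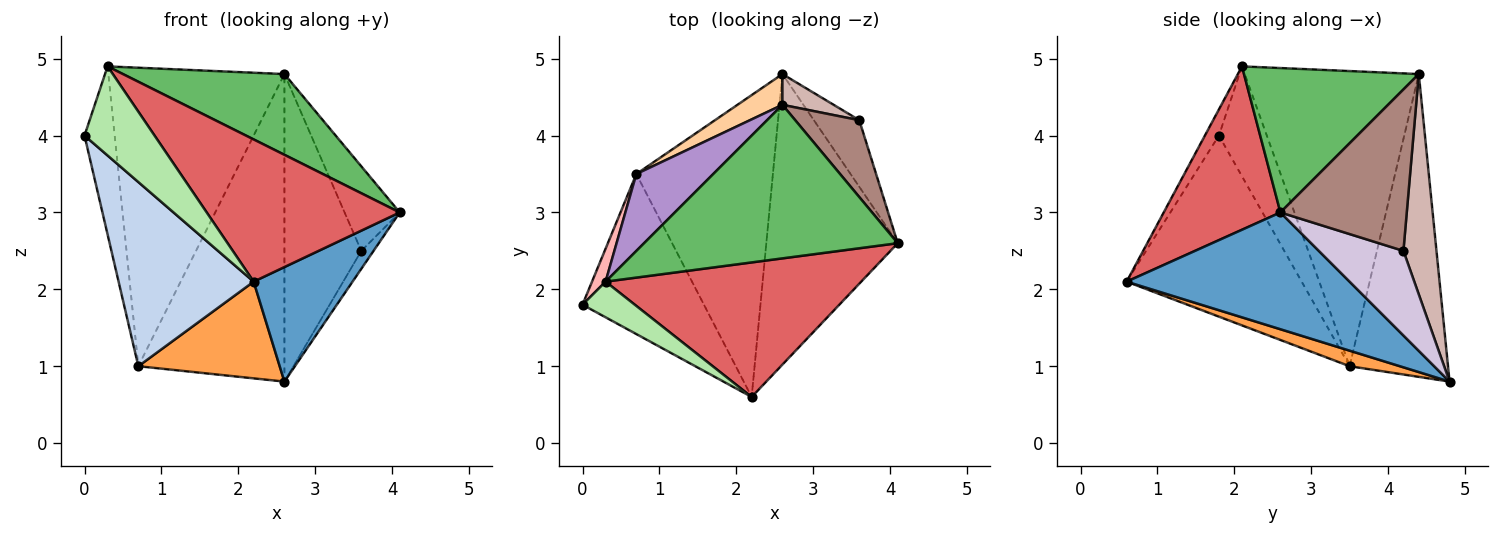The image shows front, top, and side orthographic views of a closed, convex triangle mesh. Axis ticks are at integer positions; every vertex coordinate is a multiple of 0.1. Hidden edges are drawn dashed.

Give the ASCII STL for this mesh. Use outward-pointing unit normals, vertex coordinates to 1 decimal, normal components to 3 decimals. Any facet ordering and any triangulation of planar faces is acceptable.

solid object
 facet normal 0.637 -0.283 -0.717
  outer loop
   vertex 2.2 0.6 2.1
   vertex 2.6 4.8 0.8
   vertex 4.1 2.6 3.0
  endloop
 endfacet
 facet normal -0.699 -0.540 -0.469
  outer loop
   vertex 0.7 3.5 1.0
   vertex 2.2 0.6 2.1
   vertex 0.0 1.8 4.0
  endloop
 endfacet
 facet normal 0.108 -0.303 -0.947
  outer loop
   vertex 0.7 3.5 1.0
   vertex 2.6 4.8 0.8
   vertex 2.2 0.6 2.1
  endloop
 endfacet
 facet normal -0.557 0.827 0.083
  outer loop
   vertex 0.7 3.5 1.0
   vertex 2.6 4.4 4.8
   vertex 2.6 4.8 0.8
  endloop
 endfacet
 facet normal 0.450 -0.416 0.790
  outer loop
   vertex 0.3 2.1 4.9
   vertex 4.1 2.6 3.0
   vertex 2.6 4.4 4.8
  endloop
 endfacet
 facet normal -0.183 -0.913 0.365
  outer loop
   vertex 0.3 2.1 4.9
   vertex 0.0 1.8 4.0
   vertex 2.2 0.6 2.1
  endloop
 endfacet
 facet normal 0.402 -0.665 0.629
  outer loop
   vertex 0.3 2.1 4.9
   vertex 2.2 0.6 2.1
   vertex 4.1 2.6 3.0
  endloop
 endfacet
 facet normal -0.842 0.530 0.104
  outer loop
   vertex 0.3 2.1 4.9
   vertex 0.7 3.5 1.0
   vertex 0.0 1.8 4.0
  endloop
 endfacet
 facet normal -0.692 0.699 0.180
  outer loop
   vertex 0.3 2.1 4.9
   vertex 2.6 4.4 4.8
   vertex 0.7 3.5 1.0
  endloop
 endfacet
 facet normal 0.874 0.126 -0.469
  outer loop
   vertex 3.6 4.2 2.5
   vertex 4.1 2.6 3.0
   vertex 2.6 4.8 0.8
  endloop
 endfacet
 facet normal 0.861 0.376 0.342
  outer loop
   vertex 3.6 4.2 2.5
   vertex 2.6 4.4 4.8
   vertex 4.1 2.6 3.0
  endloop
 endfacet
 facet normal 0.393 0.915 0.091
  outer loop
   vertex 3.6 4.2 2.5
   vertex 2.6 4.8 0.8
   vertex 2.6 4.4 4.8
  endloop
 endfacet
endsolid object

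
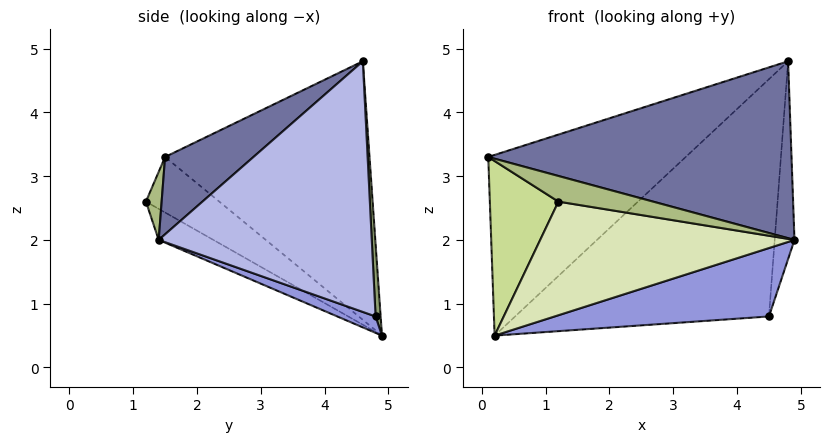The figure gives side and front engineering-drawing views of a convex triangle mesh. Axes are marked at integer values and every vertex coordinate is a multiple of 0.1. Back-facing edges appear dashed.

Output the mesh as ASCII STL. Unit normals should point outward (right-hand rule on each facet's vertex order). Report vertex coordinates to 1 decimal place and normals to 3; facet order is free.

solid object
 facet normal 0.188 -0.643 0.742
  outer loop
   vertex 4.8 4.6 4.8
   vertex 0.1 1.5 3.3
   vertex 4.9 1.4 2.0
  endloop
 endfacet
 facet normal -0.557 0.538 0.633
  outer loop
   vertex 4.8 4.6 4.8
   vertex 0.2 4.9 0.5
   vertex 0.1 1.5 3.3
  endloop
 endfacet
 facet normal 0.058 -0.326 -0.944
  outer loop
   vertex 4.5 4.8 0.8
   vertex 4.9 1.4 2.0
   vertex 0.2 4.9 0.5
  endloop
 endfacet
 facet normal 0.993 0.092 -0.070
  outer loop
   vertex 4.5 4.8 0.8
   vertex 4.8 4.6 4.8
   vertex 4.9 1.4 2.0
  endloop
 endfacet
 facet normal 0.020 0.999 0.048
  outer loop
   vertex 4.5 4.8 0.8
   vertex 0.2 4.9 0.5
   vertex 4.8 4.6 4.8
  endloop
 endfacet
 facet normal 0.135 -0.816 0.562
  outer loop
   vertex 1.2 1.2 2.6
   vertex 4.9 1.4 2.0
   vertex 0.1 1.5 3.3
  endloop
 endfacet
 facet normal -0.555 -0.519 -0.650
  outer loop
   vertex 1.2 1.2 2.6
   vertex 0.1 1.5 3.3
   vertex 0.2 4.9 0.5
  endloop
 endfacet
 facet normal -0.110 -0.513 -0.851
  outer loop
   vertex 1.2 1.2 2.6
   vertex 0.2 4.9 0.5
   vertex 4.9 1.4 2.0
  endloop
 endfacet
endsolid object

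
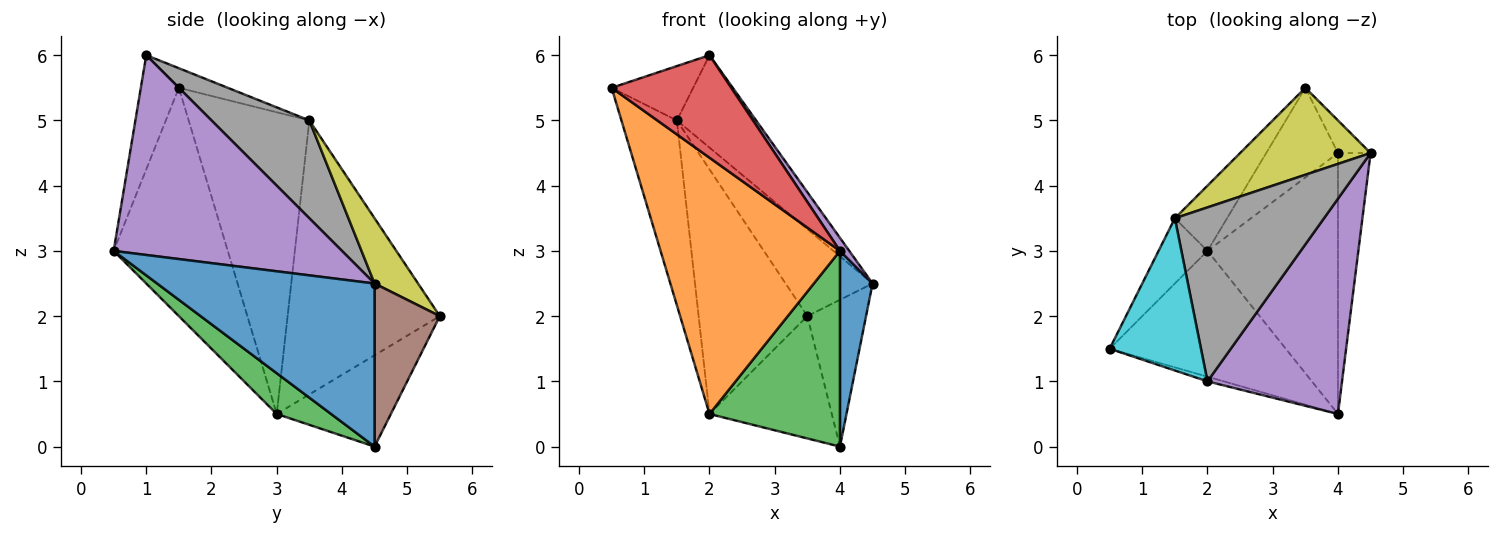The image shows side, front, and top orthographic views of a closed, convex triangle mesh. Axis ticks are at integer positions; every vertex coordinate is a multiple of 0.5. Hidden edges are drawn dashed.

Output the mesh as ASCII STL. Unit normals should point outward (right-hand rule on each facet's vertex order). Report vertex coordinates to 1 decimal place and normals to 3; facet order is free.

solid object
 facet normal 0.970 -0.146 -0.194
  outer loop
   vertex 4.0 4.5 0.0
   vertex 4.5 4.5 2.5
   vertex 4.0 0.5 3.0
  endloop
 endfacet
 facet normal -0.496 -0.779 -0.383
  outer loop
   vertex 2.0 3.0 0.5
   vertex 4.0 0.5 3.0
   vertex 0.5 1.5 5.5
  endloop
 endfacet
 facet normal 0.243 -0.582 -0.776
  outer loop
   vertex 2.0 3.0 0.5
   vertex 4.0 4.5 0.0
   vertex 4.0 0.5 3.0
  endloop
 endfacet
 facet normal -0.303 -0.952 -0.043
  outer loop
   vertex 2.0 1.0 6.0
   vertex 0.5 1.5 5.5
   vertex 4.0 0.5 3.0
  endloop
 endfacet
 facet normal 0.829 -0.034 0.558
  outer loop
   vertex 2.0 1.0 6.0
   vertex 4.0 0.5 3.0
   vertex 4.5 4.5 2.5
  endloop
 endfacet
 facet normal 0.735 0.662 -0.147
  outer loop
   vertex 3.5 5.5 2.0
   vertex 4.5 4.5 2.5
   vertex 4.0 4.5 0.0
  endloop
 endfacet
 facet normal -0.601 0.644 -0.472
  outer loop
   vertex 3.5 5.5 2.0
   vertex 4.0 4.5 0.0
   vertex 2.0 3.0 0.5
  endloop
 endfacet
 facet normal 0.501 0.406 0.764
  outer loop
   vertex 1.5 3.5 5.0
   vertex 2.0 1.0 6.0
   vertex 4.5 4.5 2.5
  endloop
 endfacet
 facet normal 0.333 0.667 0.667
  outer loop
   vertex 1.5 3.5 5.0
   vertex 4.5 4.5 2.5
   vertex 3.5 5.5 2.0
  endloop
 endfacet
 facet normal -0.198 0.330 0.923
  outer loop
   vertex 1.5 3.5 5.0
   vertex 0.5 1.5 5.5
   vertex 2.0 1.0 6.0
  endloop
 endfacet
 facet normal -0.899 0.413 -0.146
  outer loop
   vertex 1.5 3.5 5.0
   vertex 2.0 3.0 0.5
   vertex 0.5 1.5 5.5
  endloop
 endfacet
 facet normal -0.804 0.574 -0.153
  outer loop
   vertex 1.5 3.5 5.0
   vertex 3.5 5.5 2.0
   vertex 2.0 3.0 0.5
  endloop
 endfacet
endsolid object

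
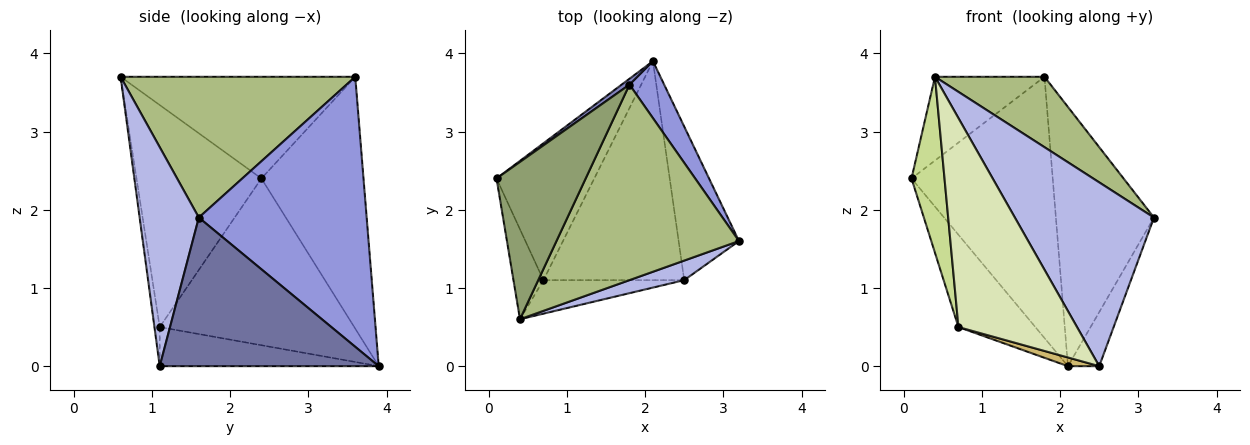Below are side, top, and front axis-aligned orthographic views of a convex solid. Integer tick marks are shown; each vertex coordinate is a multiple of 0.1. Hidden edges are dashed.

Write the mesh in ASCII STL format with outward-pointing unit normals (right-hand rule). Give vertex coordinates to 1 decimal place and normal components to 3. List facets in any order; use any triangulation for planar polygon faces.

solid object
 facet normal 0.919 0.131 -0.373
  outer loop
   vertex 2.5 1.1 0.0
   vertex 2.1 3.9 0.0
   vertex 3.2 1.6 1.9
  endloop
 endfacet
 facet normal -0.586 0.810 0.018
  outer loop
   vertex 1.8 3.6 3.7
   vertex 2.1 3.9 0.0
   vertex 0.1 2.4 2.4
  endloop
 endfacet
 facet normal 0.858 0.501 0.110
  outer loop
   vertex 1.8 3.6 3.7
   vertex 3.2 1.6 1.9
   vertex 2.1 3.9 0.0
  endloop
 endfacet
 facet normal 0.390 -0.916 0.097
  outer loop
   vertex 0.4 0.6 3.7
   vertex 2.5 1.1 0.0
   vertex 3.2 1.6 1.9
  endloop
 endfacet
 facet normal -0.709 0.331 0.622
  outer loop
   vertex 0.4 0.6 3.7
   vertex 1.8 3.6 3.7
   vertex 0.1 2.4 2.4
  endloop
 endfacet
 facet normal 0.587 -0.274 0.761
  outer loop
   vertex 0.4 0.6 3.7
   vertex 3.2 1.6 1.9
   vertex 1.8 3.6 3.7
  endloop
 endfacet
 facet normal -0.959 -0.253 -0.129
  outer loop
   vertex 0.7 1.1 0.5
   vertex 0.4 0.6 3.7
   vertex 0.1 2.4 2.4
  endloop
 endfacet
 facet normal -0.044 -0.986 -0.158
  outer loop
   vertex 0.7 1.1 0.5
   vertex 2.5 1.1 0.0
   vertex 0.4 0.6 3.7
  endloop
 endfacet
 facet normal -0.817 0.323 -0.479
  outer loop
   vertex 0.7 1.1 0.5
   vertex 0.1 2.4 2.4
   vertex 2.1 3.9 0.0
  endloop
 endfacet
 facet normal -0.267 -0.038 -0.963
  outer loop
   vertex 0.7 1.1 0.5
   vertex 2.1 3.9 0.0
   vertex 2.5 1.1 0.0
  endloop
 endfacet
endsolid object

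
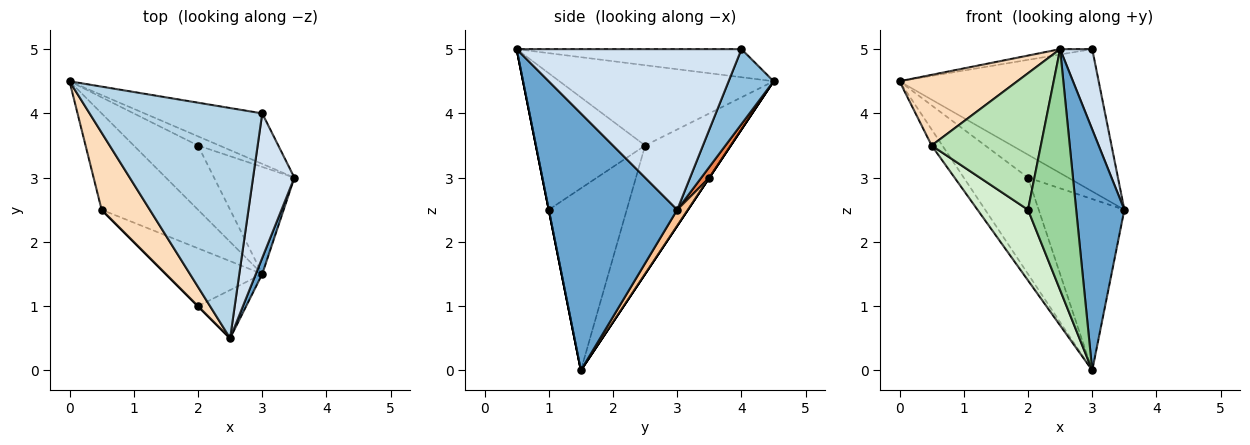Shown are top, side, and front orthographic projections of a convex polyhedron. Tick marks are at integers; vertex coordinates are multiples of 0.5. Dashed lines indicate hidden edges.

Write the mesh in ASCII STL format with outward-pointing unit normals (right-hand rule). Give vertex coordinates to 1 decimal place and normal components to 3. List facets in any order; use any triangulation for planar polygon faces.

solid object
 facet normal 0.936 -0.351 0.023
  outer loop
   vertex 3.0 1.5 0.0
   vertex 3.5 3.0 2.5
   vertex 2.5 0.5 5.0
  endloop
 endfacet
 facet normal 0.208 0.922 -0.327
  outer loop
   vertex 3.0 4.0 5.0
   vertex 3.5 3.0 2.5
   vertex 0.0 4.5 4.5
  endloop
 endfacet
 facet normal -0.161 0.023 0.987
  outer loop
   vertex 3.0 4.0 5.0
   vertex 0.0 4.5 4.5
   vertex 2.5 0.5 5.0
  endloop
 endfacet
 facet normal 0.959 -0.137 0.247
  outer loop
   vertex 3.0 4.0 5.0
   vertex 2.5 0.5 5.0
   vertex 3.5 3.0 2.5
  endloop
 endfacet
 facet normal 0.183 0.913 -0.365
  outer loop
   vertex 2.0 3.5 3.0
   vertex 0.0 4.5 4.5
   vertex 3.5 3.0 2.5
  endloop
 endfacet
 facet normal 0.000 0.832 -0.555
  outer loop
   vertex 2.0 3.5 3.0
   vertex 3.0 1.5 0.0
   vertex 0.0 4.5 4.5
  endloop
 endfacet
 facet normal 0.105 0.843 -0.527
  outer loop
   vertex 2.0 3.5 3.0
   vertex 3.5 3.0 2.5
   vertex 3.0 1.5 0.0
  endloop
 endfacet
 facet normal -0.776 -0.427 0.465
  outer loop
   vertex 0.5 2.5 3.5
   vertex 2.5 0.5 5.0
   vertex 0.0 4.5 4.5
  endloop
 endfacet
 facet normal -0.796 0.100 -0.597
  outer loop
   vertex 0.5 2.5 3.5
   vertex 0.0 4.5 4.5
   vertex 3.0 1.5 0.0
  endloop
 endfacet
 facet normal 0.000 -0.981 -0.196
  outer loop
   vertex 2.0 1.0 2.5
   vertex 3.0 1.5 0.0
   vertex 2.5 0.5 5.0
  endloop
 endfacet
 facet normal -0.707 -0.707 0.000
  outer loop
   vertex 2.0 1.0 2.5
   vertex 2.5 0.5 5.0
   vertex 0.5 2.5 3.5
  endloop
 endfacet
 facet normal -0.767 -0.496 -0.406
  outer loop
   vertex 2.0 1.0 2.5
   vertex 0.5 2.5 3.5
   vertex 3.0 1.5 0.0
  endloop
 endfacet
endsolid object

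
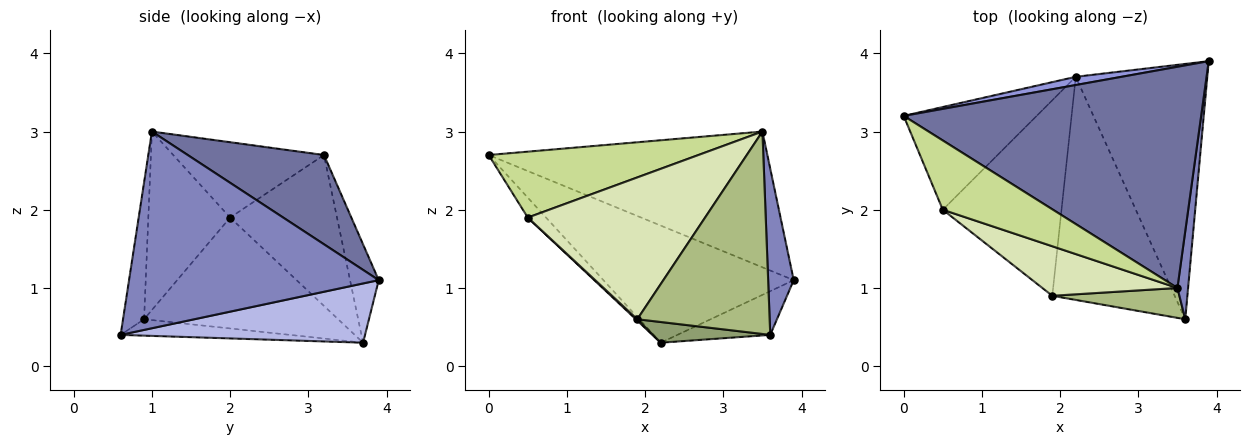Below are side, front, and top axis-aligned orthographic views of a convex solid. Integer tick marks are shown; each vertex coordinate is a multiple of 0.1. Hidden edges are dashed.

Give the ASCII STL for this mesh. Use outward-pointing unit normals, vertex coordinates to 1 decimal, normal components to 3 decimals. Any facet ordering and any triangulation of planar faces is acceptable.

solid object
 facet normal 0.248 0.507 0.826
  outer loop
   vertex 3.5 1.0 3.0
   vertex 3.9 3.9 1.1
   vertex 0.0 3.2 2.7
  endloop
 endfacet
 facet normal 0.993 -0.102 0.054
  outer loop
   vertex 3.5 1.0 3.0
   vertex 3.6 0.6 0.4
   vertex 3.9 3.9 1.1
  endloop
 endfacet
 facet normal -0.149 0.986 0.069
  outer loop
   vertex 2.2 3.7 0.3
   vertex 0.0 3.2 2.7
   vertex 3.9 3.9 1.1
  endloop
 endfacet
 facet normal 0.406 0.154 -0.901
  outer loop
   vertex 2.2 3.7 0.3
   vertex 3.9 3.9 1.1
   vertex 3.6 0.6 0.4
  endloop
 endfacet
 facet normal -0.132 -0.092 -0.987
  outer loop
   vertex 1.9 0.9 0.6
   vertex 2.2 3.7 0.3
   vertex 3.6 0.6 0.4
  endloop
 endfacet
 facet normal -0.155 -0.977 0.144
  outer loop
   vertex 1.9 0.9 0.6
   vertex 3.6 0.6 0.4
   vertex 3.5 1.0 3.0
  endloop
 endfacet
 facet normal -0.444 -0.618 0.649
  outer loop
   vertex 0.5 2.0 1.9
   vertex 3.5 1.0 3.0
   vertex 0.0 3.2 2.7
  endloop
 endfacet
 facet normal -0.399 -0.866 0.302
  outer loop
   vertex 0.5 2.0 1.9
   vertex 1.9 0.9 0.6
   vertex 3.5 1.0 3.0
  endloop
 endfacet
 facet normal -0.744 0.127 -0.656
  outer loop
   vertex 0.5 2.0 1.9
   vertex 0.0 3.2 2.7
   vertex 2.2 3.7 0.3
  endloop
 endfacet
 facet normal -0.683 -0.005 -0.731
  outer loop
   vertex 0.5 2.0 1.9
   vertex 2.2 3.7 0.3
   vertex 1.9 0.9 0.6
  endloop
 endfacet
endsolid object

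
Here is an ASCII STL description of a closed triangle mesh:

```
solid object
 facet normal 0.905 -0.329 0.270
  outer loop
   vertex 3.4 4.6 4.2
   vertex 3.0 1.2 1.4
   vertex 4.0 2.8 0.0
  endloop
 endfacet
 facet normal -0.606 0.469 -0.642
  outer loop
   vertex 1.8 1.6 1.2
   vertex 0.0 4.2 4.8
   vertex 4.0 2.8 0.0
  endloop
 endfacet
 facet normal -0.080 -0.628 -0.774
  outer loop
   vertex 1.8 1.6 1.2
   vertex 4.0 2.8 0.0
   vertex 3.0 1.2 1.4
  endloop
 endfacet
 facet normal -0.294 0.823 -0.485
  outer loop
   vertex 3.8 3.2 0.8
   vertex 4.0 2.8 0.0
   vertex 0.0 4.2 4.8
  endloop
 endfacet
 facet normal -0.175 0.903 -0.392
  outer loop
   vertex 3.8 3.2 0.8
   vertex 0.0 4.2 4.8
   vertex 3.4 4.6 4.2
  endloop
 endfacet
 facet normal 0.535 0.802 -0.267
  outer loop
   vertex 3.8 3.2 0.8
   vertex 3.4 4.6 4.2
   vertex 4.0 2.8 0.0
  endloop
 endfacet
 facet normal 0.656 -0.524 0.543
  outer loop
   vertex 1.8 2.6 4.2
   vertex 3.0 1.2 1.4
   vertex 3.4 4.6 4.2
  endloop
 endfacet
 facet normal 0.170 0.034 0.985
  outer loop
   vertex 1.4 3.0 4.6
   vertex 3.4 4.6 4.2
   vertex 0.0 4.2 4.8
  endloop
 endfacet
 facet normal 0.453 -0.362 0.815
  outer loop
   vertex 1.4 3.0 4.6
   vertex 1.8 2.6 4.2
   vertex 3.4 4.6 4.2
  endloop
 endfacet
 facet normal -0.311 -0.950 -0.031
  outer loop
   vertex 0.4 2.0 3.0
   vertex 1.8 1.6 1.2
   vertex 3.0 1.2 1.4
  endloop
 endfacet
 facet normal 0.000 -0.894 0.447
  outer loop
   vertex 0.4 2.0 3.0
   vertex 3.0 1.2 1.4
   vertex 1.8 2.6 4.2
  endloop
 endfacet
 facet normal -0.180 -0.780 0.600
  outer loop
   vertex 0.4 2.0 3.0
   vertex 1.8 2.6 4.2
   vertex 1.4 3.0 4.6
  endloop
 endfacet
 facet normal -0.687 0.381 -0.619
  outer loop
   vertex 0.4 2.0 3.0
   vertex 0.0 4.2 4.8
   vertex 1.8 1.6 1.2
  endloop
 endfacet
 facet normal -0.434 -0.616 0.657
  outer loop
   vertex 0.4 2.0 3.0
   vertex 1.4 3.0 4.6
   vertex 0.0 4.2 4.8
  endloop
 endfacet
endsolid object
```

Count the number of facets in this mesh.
14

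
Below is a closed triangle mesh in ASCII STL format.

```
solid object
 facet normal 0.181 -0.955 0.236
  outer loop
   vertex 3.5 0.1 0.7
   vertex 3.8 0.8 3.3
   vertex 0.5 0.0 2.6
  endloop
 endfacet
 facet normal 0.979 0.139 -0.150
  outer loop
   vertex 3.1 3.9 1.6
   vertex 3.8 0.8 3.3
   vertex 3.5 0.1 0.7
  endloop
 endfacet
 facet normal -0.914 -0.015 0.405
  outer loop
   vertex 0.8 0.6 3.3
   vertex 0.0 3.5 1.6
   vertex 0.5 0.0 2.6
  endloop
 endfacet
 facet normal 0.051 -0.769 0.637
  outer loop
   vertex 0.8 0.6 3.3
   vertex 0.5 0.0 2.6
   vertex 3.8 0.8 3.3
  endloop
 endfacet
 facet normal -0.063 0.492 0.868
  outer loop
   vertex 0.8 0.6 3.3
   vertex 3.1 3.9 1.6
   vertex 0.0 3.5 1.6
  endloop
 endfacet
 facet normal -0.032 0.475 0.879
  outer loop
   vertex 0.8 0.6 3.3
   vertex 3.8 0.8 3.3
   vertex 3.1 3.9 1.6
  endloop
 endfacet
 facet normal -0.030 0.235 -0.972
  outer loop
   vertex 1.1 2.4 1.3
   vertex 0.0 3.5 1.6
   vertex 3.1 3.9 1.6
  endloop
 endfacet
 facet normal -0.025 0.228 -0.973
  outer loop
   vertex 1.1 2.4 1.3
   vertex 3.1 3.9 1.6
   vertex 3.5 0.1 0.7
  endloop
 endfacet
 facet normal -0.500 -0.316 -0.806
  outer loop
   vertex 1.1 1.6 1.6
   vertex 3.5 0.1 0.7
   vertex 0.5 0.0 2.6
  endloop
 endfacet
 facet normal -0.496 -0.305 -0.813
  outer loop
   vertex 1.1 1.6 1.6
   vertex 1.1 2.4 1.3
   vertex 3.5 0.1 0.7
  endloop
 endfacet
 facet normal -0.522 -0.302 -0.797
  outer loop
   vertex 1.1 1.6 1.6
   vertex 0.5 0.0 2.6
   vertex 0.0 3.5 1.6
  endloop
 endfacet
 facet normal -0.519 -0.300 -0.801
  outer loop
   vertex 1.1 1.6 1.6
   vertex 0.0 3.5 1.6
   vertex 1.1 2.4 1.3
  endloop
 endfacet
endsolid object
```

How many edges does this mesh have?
18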